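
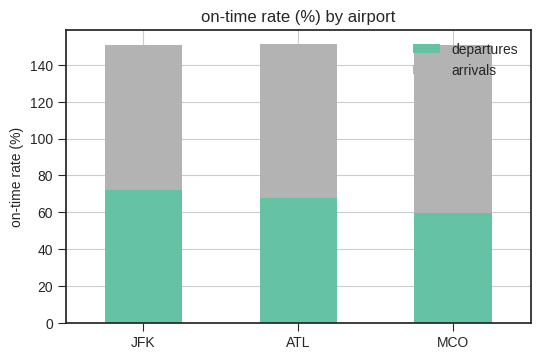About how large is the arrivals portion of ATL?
arrivals top ≈ 160, bottom ≈ 60; segment ≈ 100.

≈ 100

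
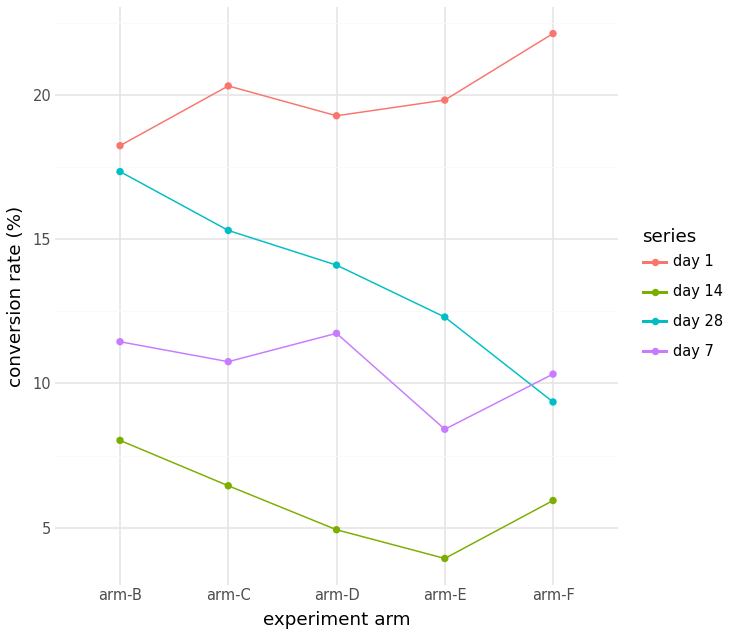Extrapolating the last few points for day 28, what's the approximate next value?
≈ 8

Last three: 14, 12, 10 → slope ≈ -2/step → next ≈ 8.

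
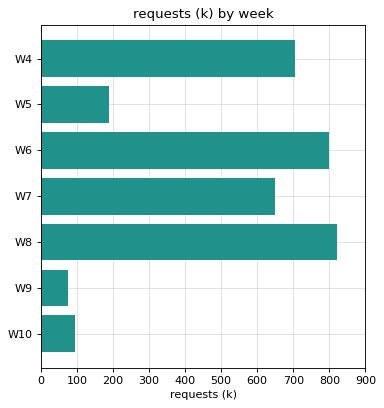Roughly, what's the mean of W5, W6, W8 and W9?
(200 + 800 + 800 + 100) / 4 ≈ 475.

≈ 475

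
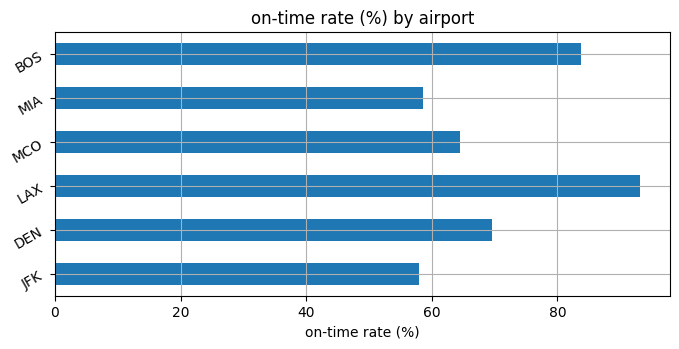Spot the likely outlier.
LAX ≈ 90; the rest sit between ≈ 60 and ≈ 80.

LAX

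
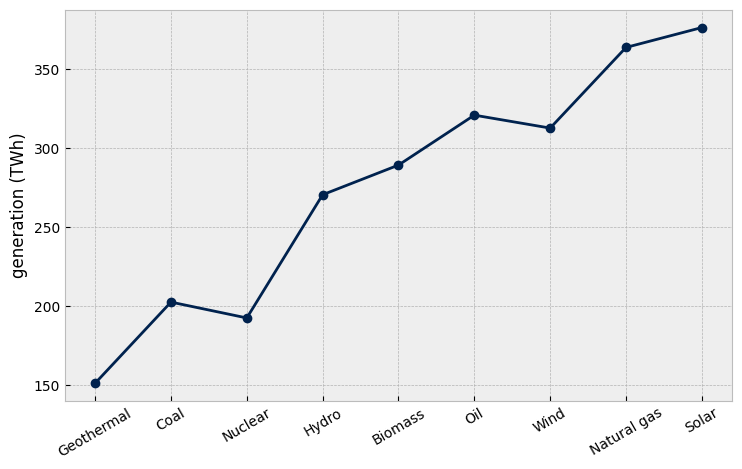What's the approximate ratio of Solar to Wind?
Solar ≈ 380, Wind ≈ 320; 380/320 ≈ 1.19.

≈ 1.19×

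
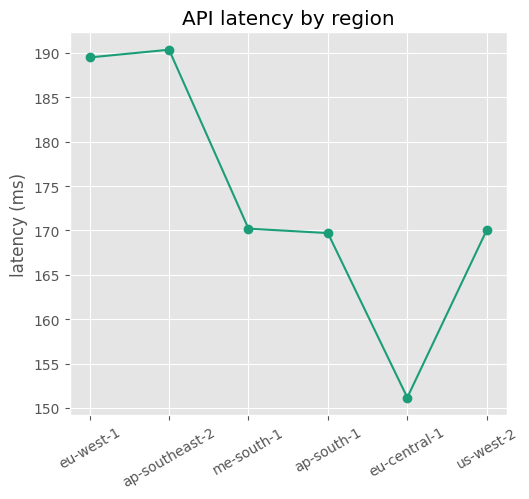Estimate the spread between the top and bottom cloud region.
Max ap-southeast-2 ≈ 190, min eu-central-1 ≈ 150; range ≈ 40.

≈ 40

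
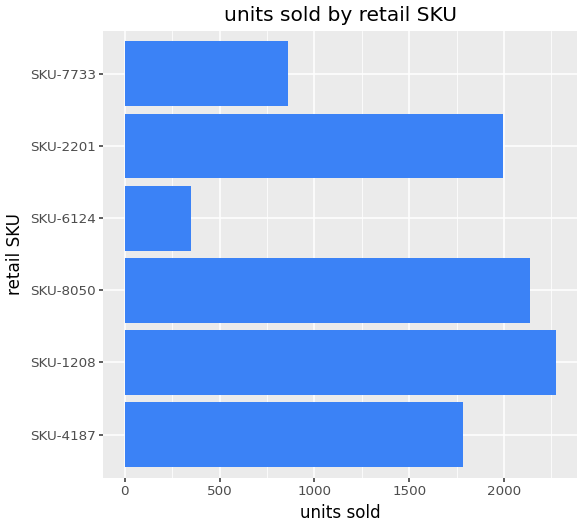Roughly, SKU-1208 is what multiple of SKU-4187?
≈ 1.22×

SKU-1208 ≈ 2200, SKU-4187 ≈ 1800; 2200/1800 ≈ 1.22.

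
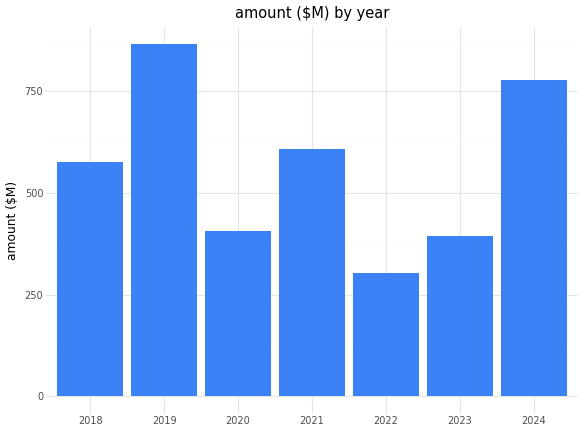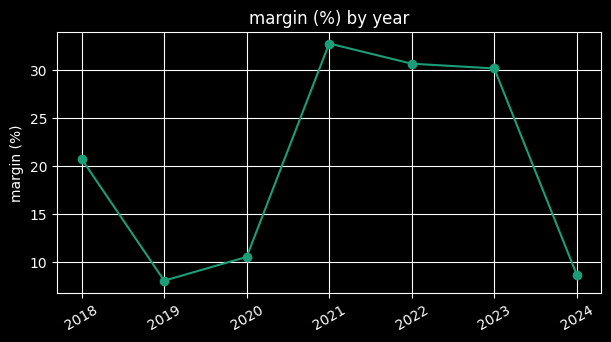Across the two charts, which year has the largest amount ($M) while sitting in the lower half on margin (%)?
Chart 2 median margin (%) ≈ 20; below-median years: 2019, 2020, 2024. Among those, 2019 has the highest amount ($M) (≈ 900).

2019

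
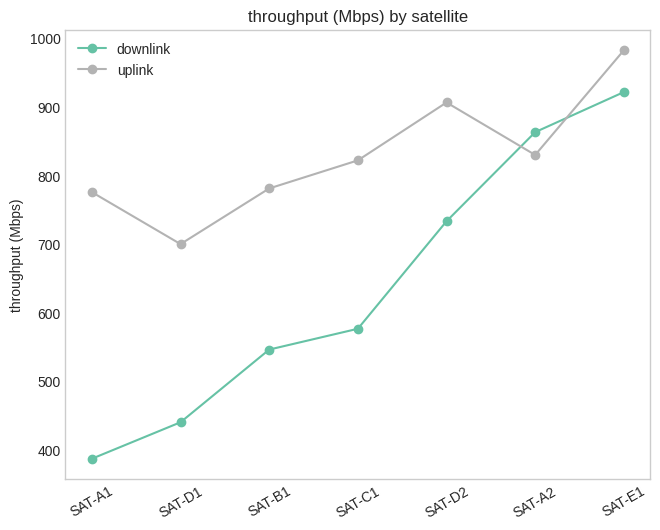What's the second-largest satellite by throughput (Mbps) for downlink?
Top 3 for downlink: SAT-E1 ≈ 900, SAT-A2 ≈ 850, SAT-D2 ≈ 750.

SAT-A2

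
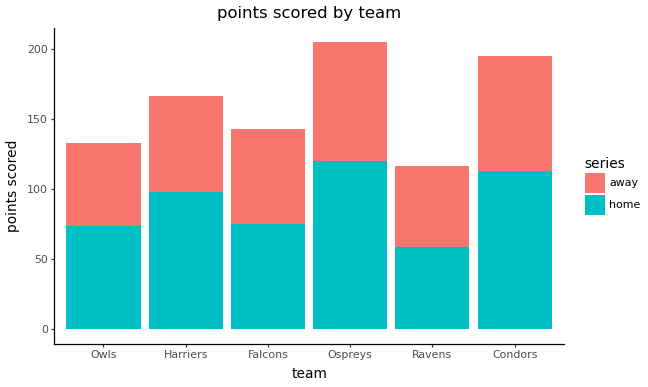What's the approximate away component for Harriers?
≈ 60

away top ≈ 160, bottom ≈ 100; segment ≈ 60.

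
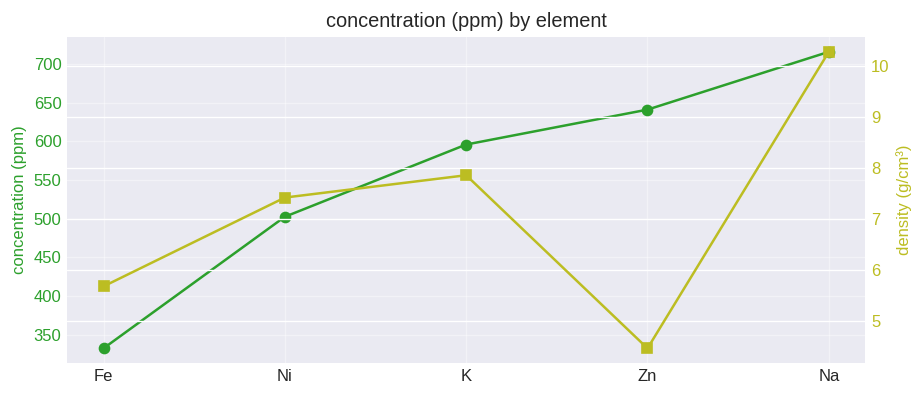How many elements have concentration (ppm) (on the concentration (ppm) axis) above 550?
Above 550: K, Zn, Na.

3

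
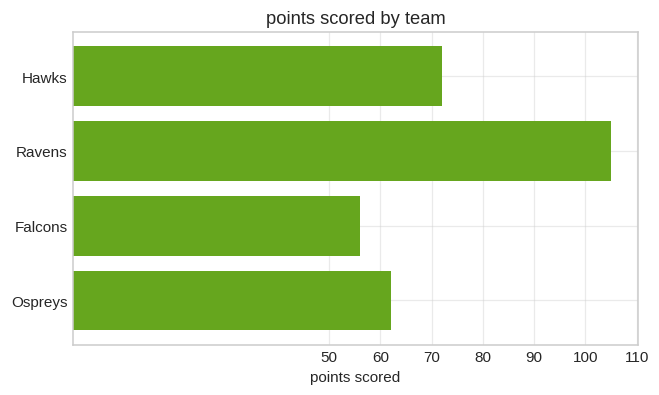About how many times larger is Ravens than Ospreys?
≈ 1.67×

Ravens ≈ 100, Ospreys ≈ 60; 100/60 ≈ 1.67.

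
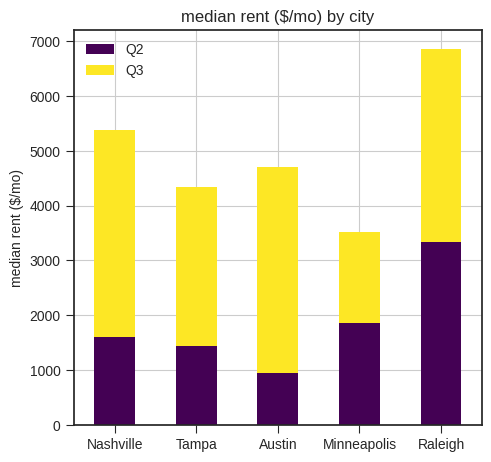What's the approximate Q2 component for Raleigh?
≈ 3000

Q2 top ≈ 3000, bottom ≈ 0; segment ≈ 3000.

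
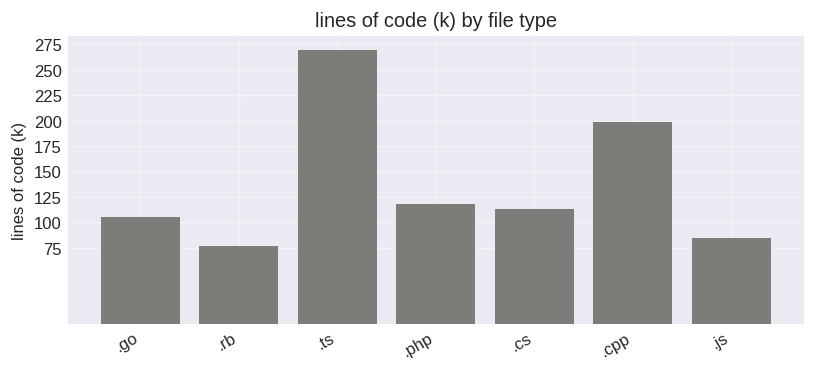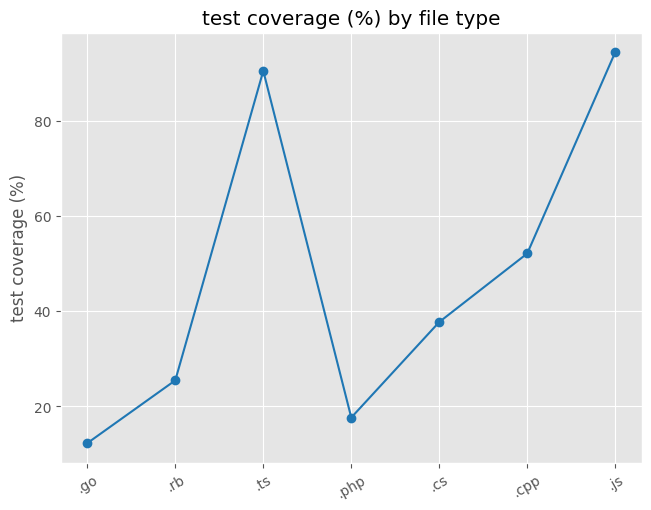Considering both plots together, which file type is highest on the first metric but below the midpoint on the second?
.php

Chart 2 median test coverage (%) ≈ 40; below-median file types: .go, .rb, .php. Among those, .php has the highest lines of code (k) (≈ 125).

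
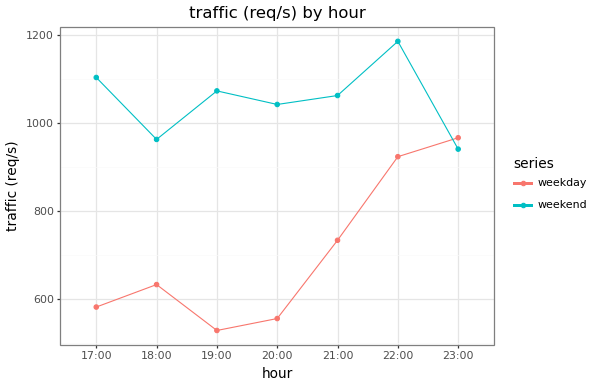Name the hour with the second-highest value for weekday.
Top 3 for weekday: 23:00 ≈ 1000, 22:00 ≈ 900, 21:00 ≈ 700.

22:00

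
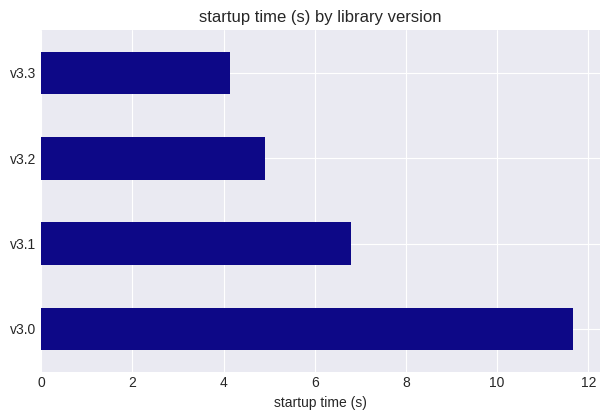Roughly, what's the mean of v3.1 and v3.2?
(7 + 5) / 2 ≈ 6.

≈ 6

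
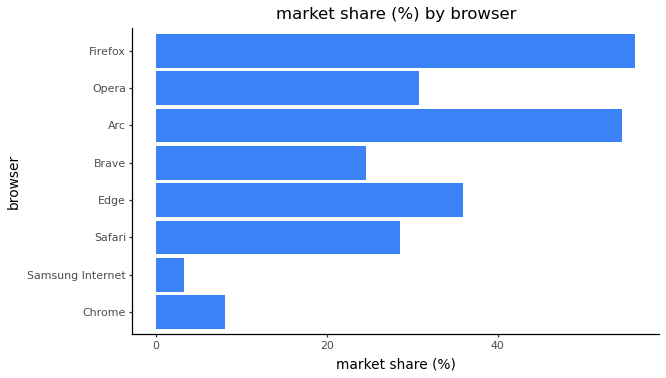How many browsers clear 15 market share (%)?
Above 15: Safari, Edge, Brave, Arc, Opera, Firefox.

6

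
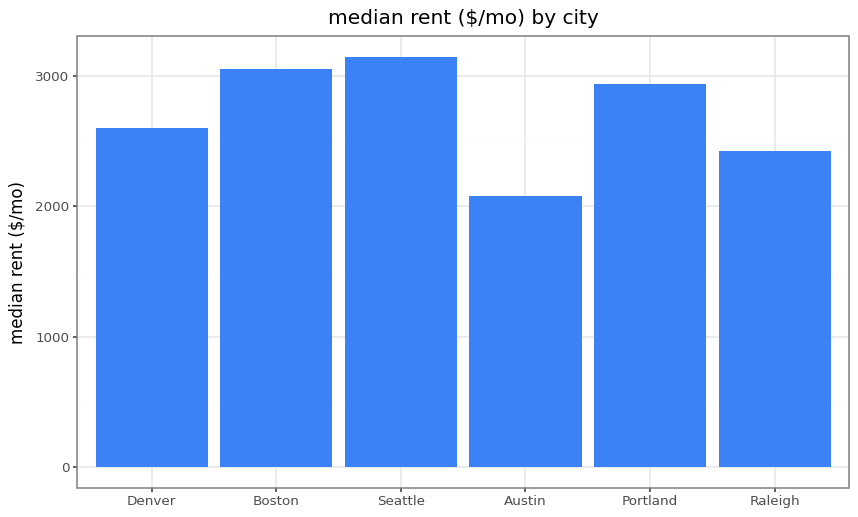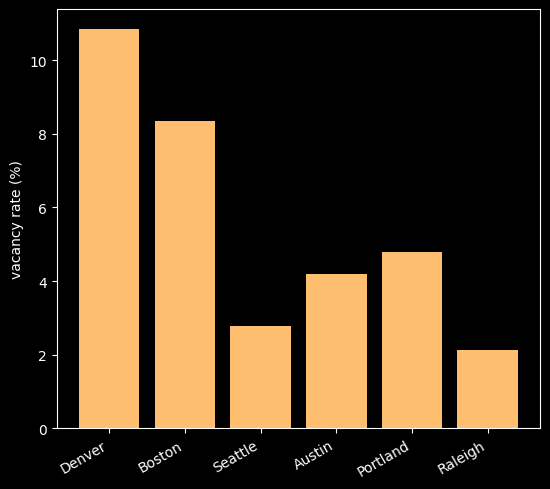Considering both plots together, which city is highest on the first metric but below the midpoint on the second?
Seattle

Chart 2 median vacancy rate (%) ≈ 5; below-median cities: Seattle, Austin, Raleigh. Among those, Seattle has the highest median rent ($/mo) (≈ 3000).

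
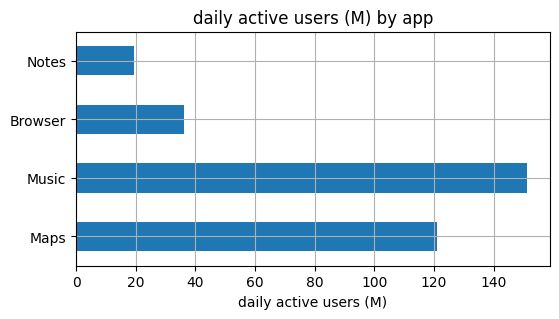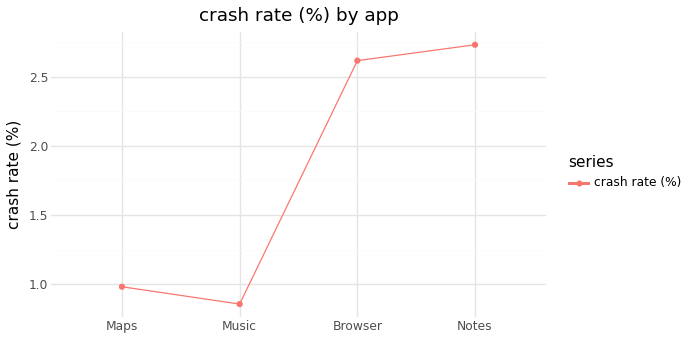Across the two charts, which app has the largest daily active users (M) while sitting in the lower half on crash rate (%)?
Music

Chart 2 median crash rate (%) ≈ 2; below-median apps: Maps, Music. Among those, Music has the highest daily active users (M) (≈ 160).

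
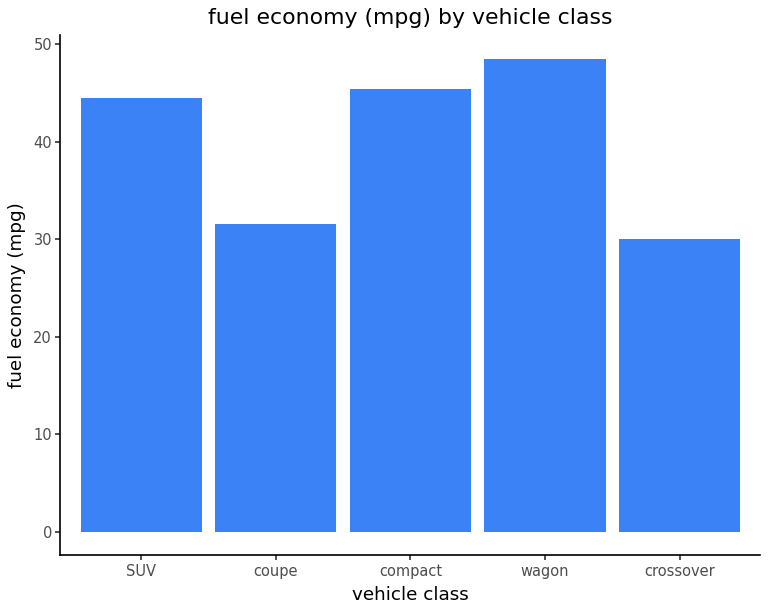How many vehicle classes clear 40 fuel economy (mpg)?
Above 40: SUV, compact, wagon.

3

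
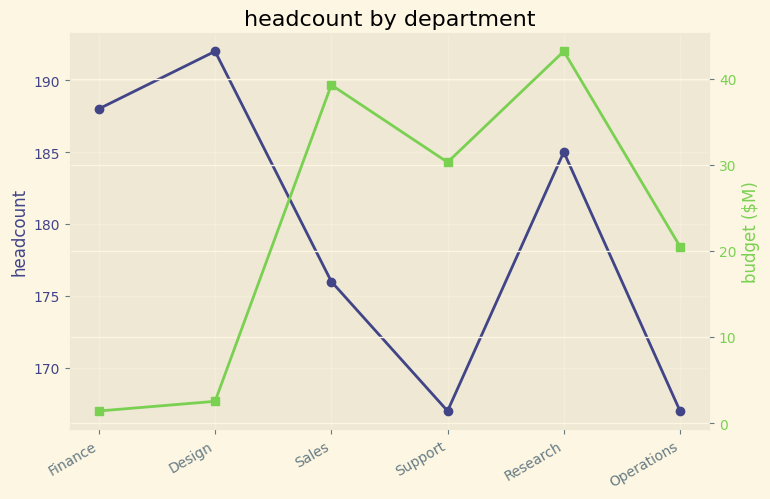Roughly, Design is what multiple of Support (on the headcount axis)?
≈ 1.15×

Design ≈ 190, Support ≈ 165; 190/165 ≈ 1.15.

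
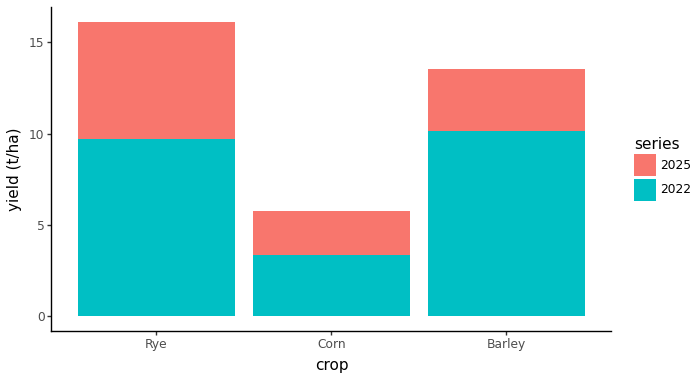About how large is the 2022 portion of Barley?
≈ 10

2022 top ≈ 10, bottom ≈ 0; segment ≈ 10.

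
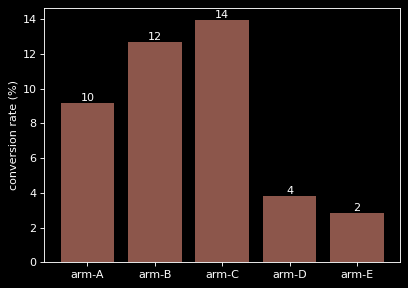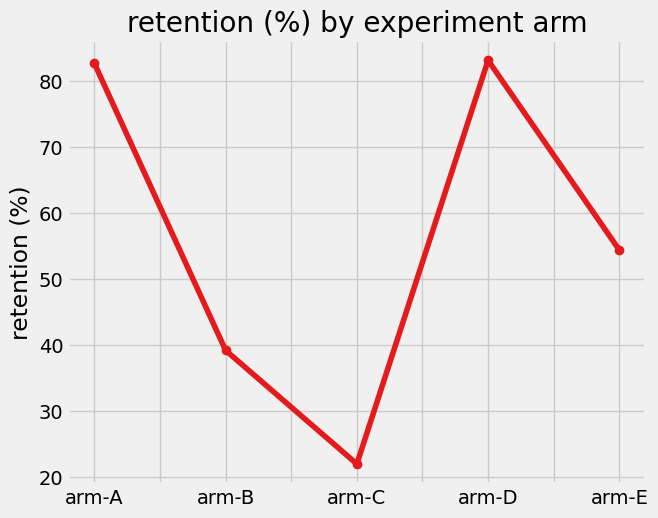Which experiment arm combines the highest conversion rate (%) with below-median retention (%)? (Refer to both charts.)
arm-C

Chart 2 median retention (%) ≈ 50; below-median experiment arms: arm-B, arm-C. Among those, arm-C has the highest conversion rate (%) (≈ 14).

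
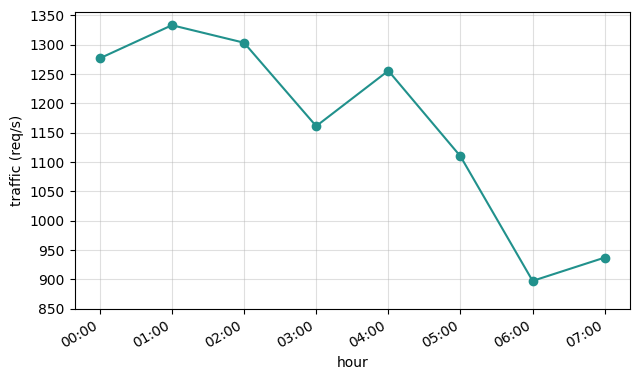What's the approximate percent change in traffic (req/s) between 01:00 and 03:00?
≈ -14.8%

01:00 ≈ 1350, 03:00 ≈ 1150; (1150 − 1350) / 1350 ≈ -14.8%.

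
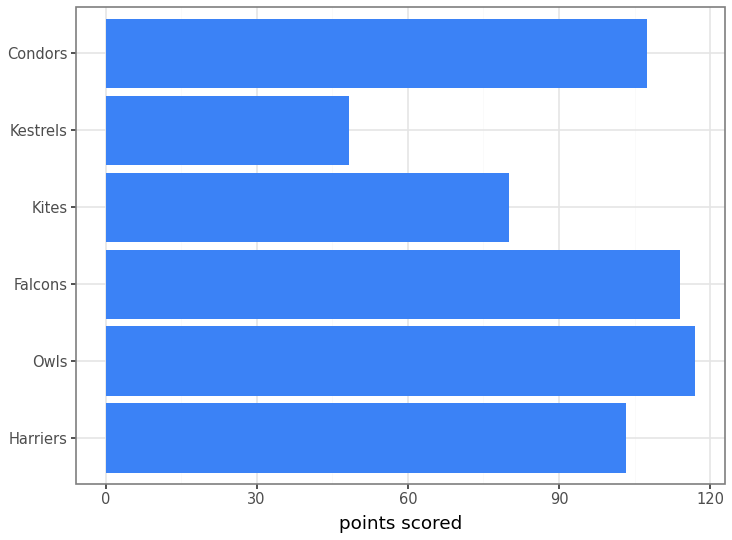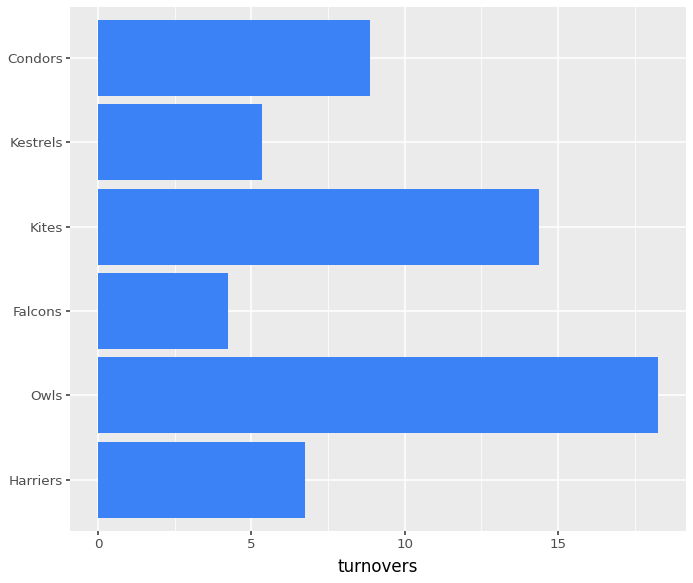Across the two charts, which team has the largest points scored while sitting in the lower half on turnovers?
Chart 2 median turnovers ≈ 8; below-median teams: Harriers, Falcons, Kestrels. Among those, Falcons has the highest points scored (≈ 120).

Falcons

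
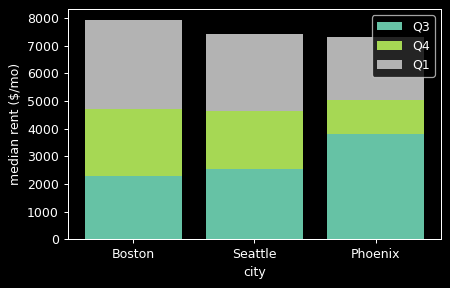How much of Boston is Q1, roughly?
≈ 3000

Q1 top ≈ 8000, bottom ≈ 5000; segment ≈ 3000.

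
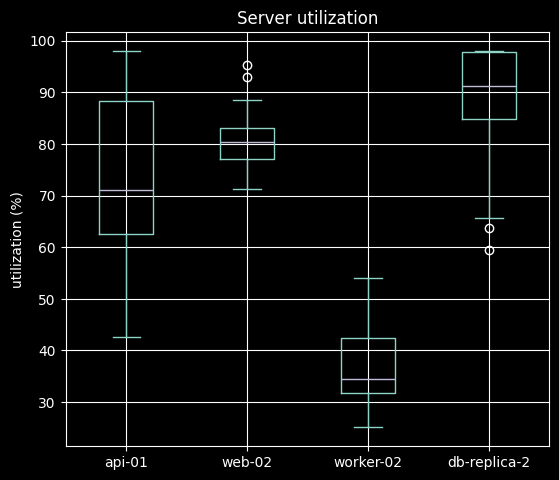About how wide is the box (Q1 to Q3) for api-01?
Q3 ≈ 90, Q1 ≈ 65; IQR ≈ 25.

≈ 25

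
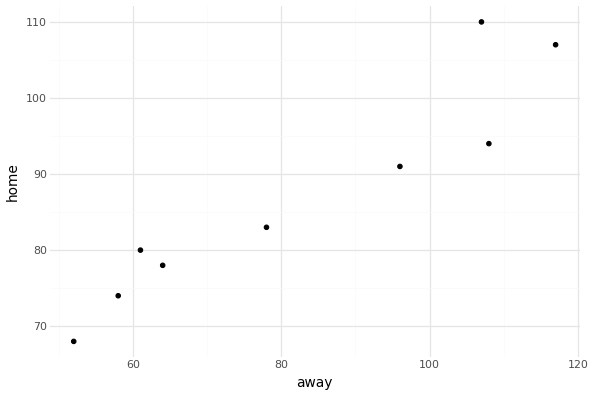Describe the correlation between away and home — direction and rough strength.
positive, strong

Points are positively correlated; strong (|r| ≈ 0.9).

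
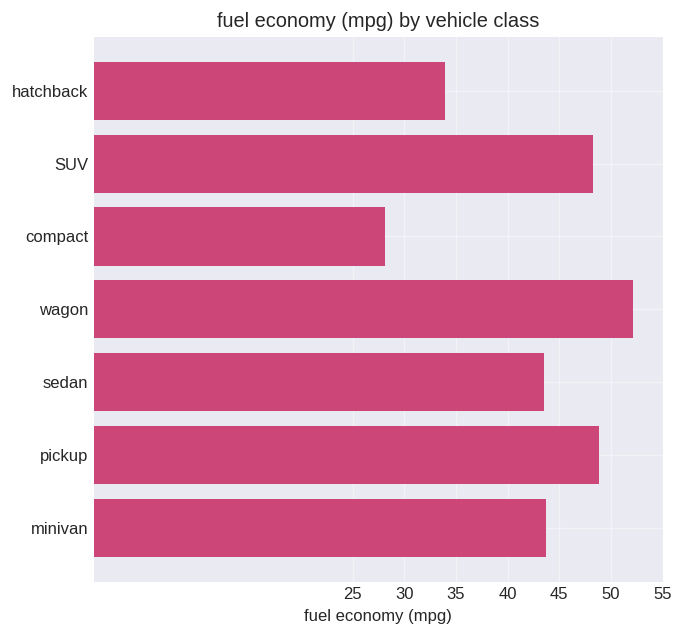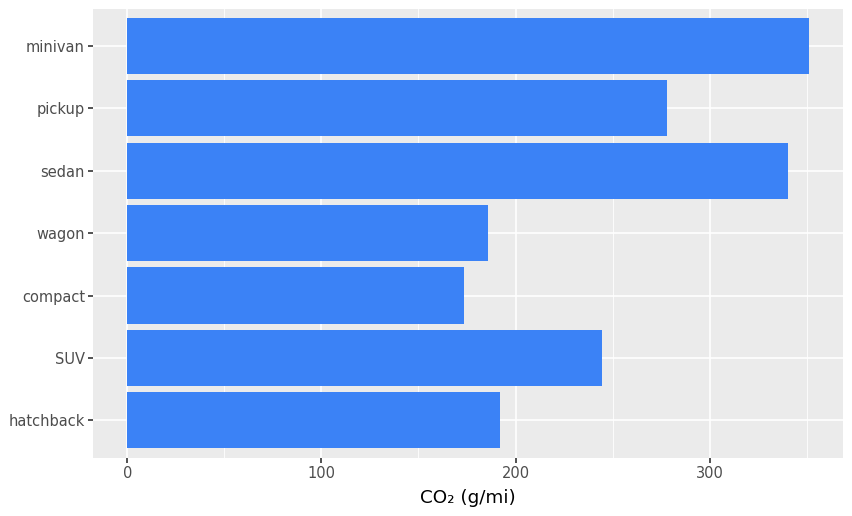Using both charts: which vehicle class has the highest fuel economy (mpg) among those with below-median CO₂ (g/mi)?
Chart 2 median CO₂ (g/mi) ≈ 250; below-median vehicle classes: hatchback, compact, wagon. Among those, wagon has the highest fuel economy (mpg) (≈ 50).

wagon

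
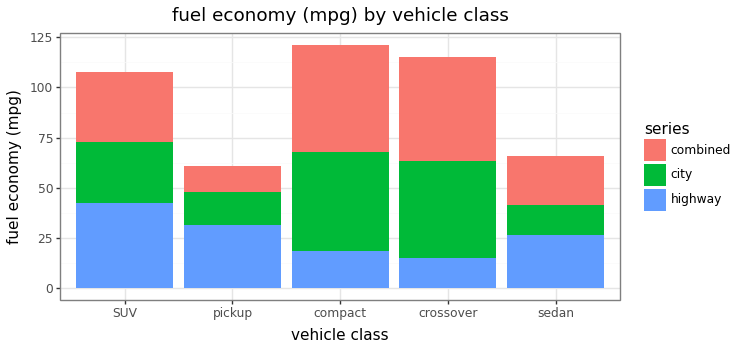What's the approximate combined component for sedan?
combined top ≈ 60, bottom ≈ 40; segment ≈ 20.

≈ 20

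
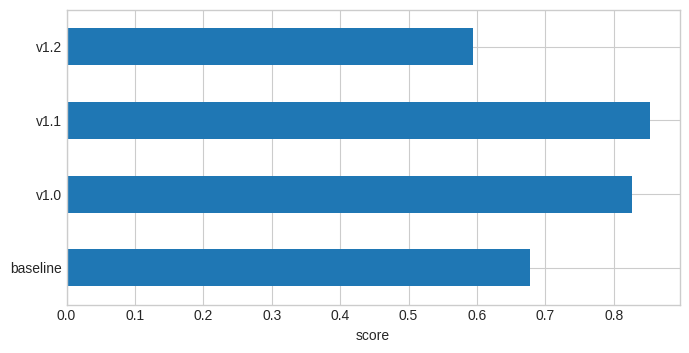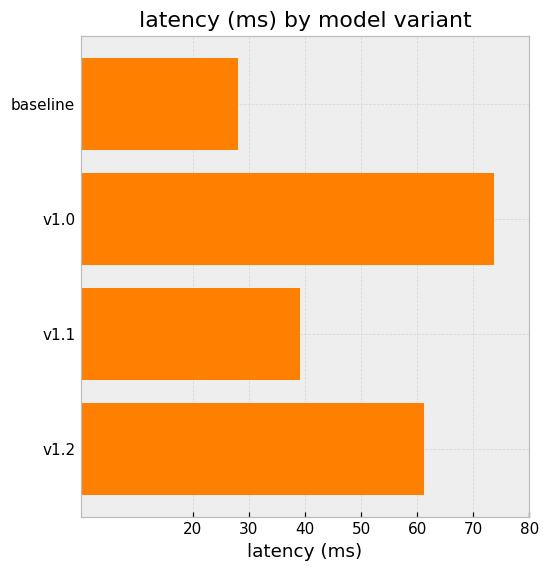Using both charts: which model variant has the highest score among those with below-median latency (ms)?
Chart 2 median latency (ms) ≈ 50; below-median model variants: baseline, v1.1. Among those, v1.1 has the highest score (≈ 0.9).

v1.1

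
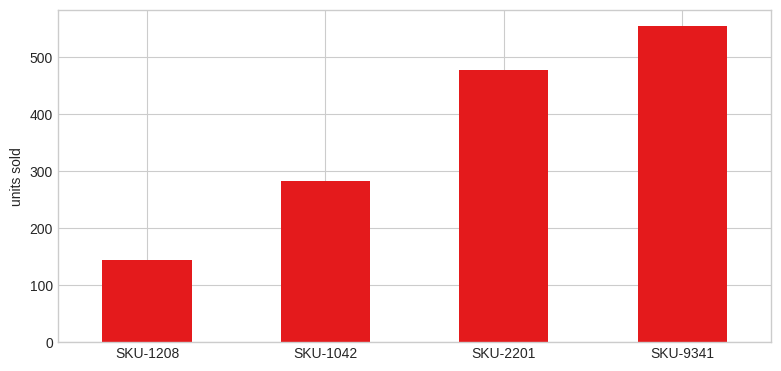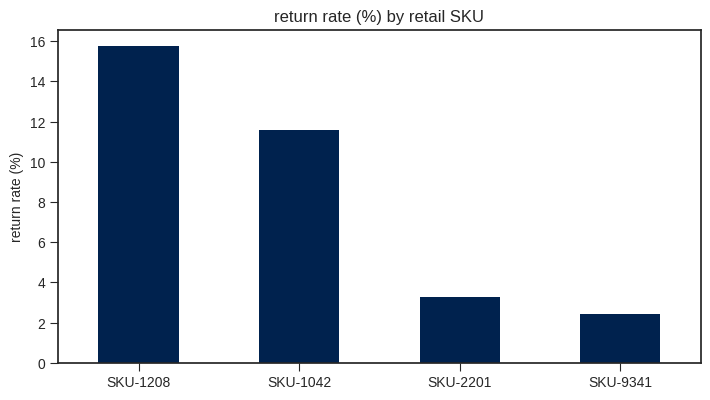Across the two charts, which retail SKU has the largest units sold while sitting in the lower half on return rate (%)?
SKU-9341

Chart 2 median return rate (%) ≈ 8; below-median retail SKUs: SKU-2201, SKU-9341. Among those, SKU-9341 has the highest units sold (≈ 600).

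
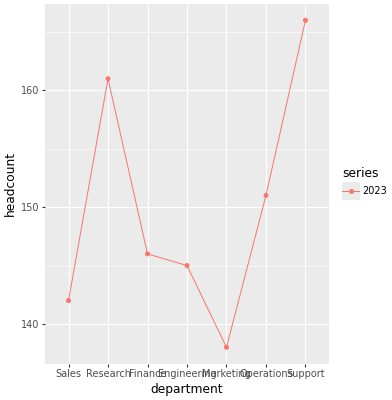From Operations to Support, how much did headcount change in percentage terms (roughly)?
≈ +10%

Operations ≈ 150, Support ≈ 165; (165 − 150) / 150 ≈ +10%.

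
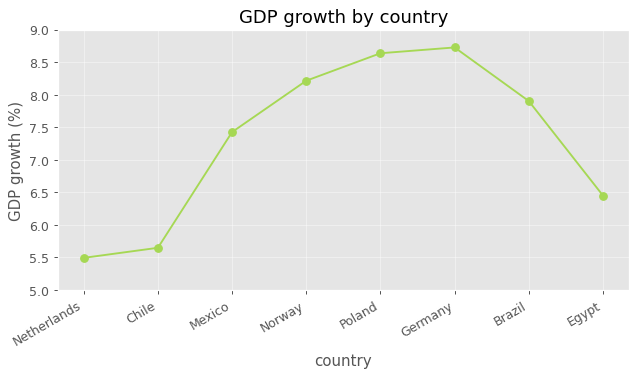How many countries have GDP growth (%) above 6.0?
Above 6.0: Mexico, Norway, Poland, Germany, Brazil, Egypt.

6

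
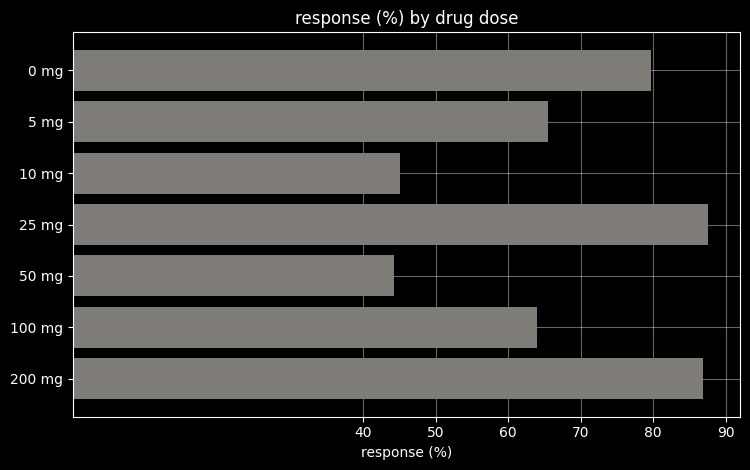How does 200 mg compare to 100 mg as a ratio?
200 mg ≈ 90, 100 mg ≈ 60; 90/60 ≈ 1.5.

≈ 1.5×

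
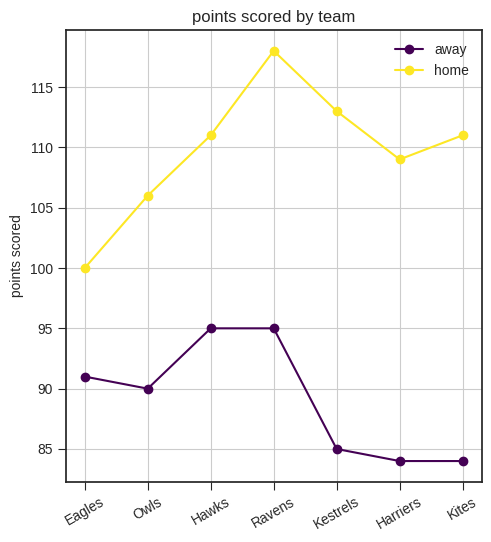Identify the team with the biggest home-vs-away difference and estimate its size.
Kestrels: home ≈ 115, away ≈ 85 → gap ≈ 30. Next-largest (Kites) is only ≈ 25.

Kestrels, ≈ 30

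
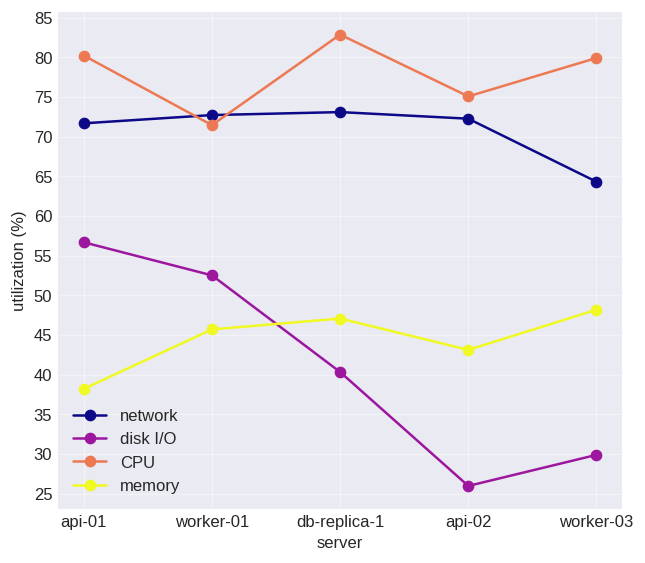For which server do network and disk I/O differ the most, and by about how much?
api-02, ≈ 45 %

api-02: network ≈ 70, disk I/O ≈ 25 → gap ≈ 45. Next-largest (worker-03) is only ≈ 35.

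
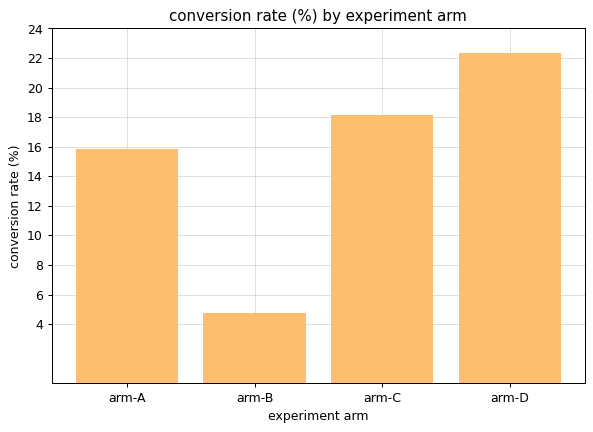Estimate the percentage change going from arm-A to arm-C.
arm-A ≈ 16, arm-C ≈ 18; (18 − 16) / 16 ≈ +12.5%.

≈ +12.5%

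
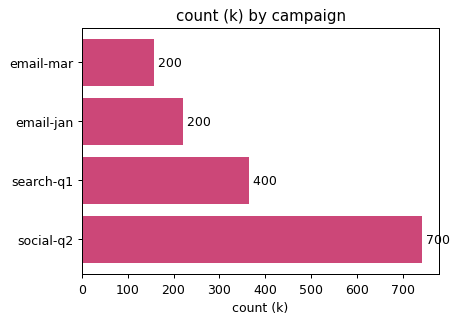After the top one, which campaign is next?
search-q1

Top 3: social-q2 ≈ 700, search-q1 ≈ 400, email-jan ≈ 200.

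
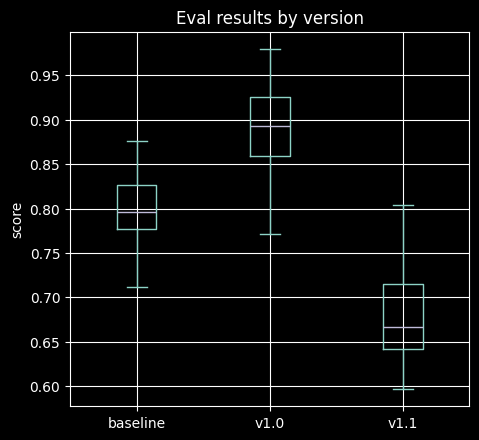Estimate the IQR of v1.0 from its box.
Q3 ≈ 0.92, Q1 ≈ 0.86; IQR ≈ 0.06.

≈ 0.06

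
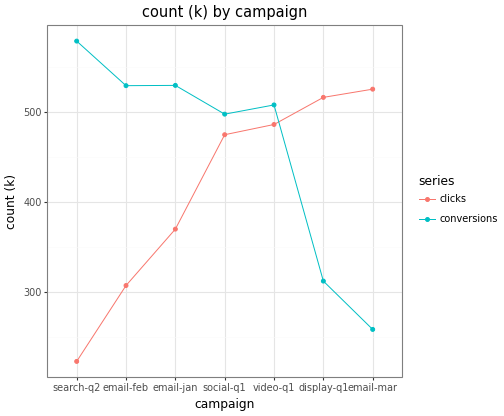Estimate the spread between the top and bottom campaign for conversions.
Max search-q2 ≈ 600, min email-mar ≈ 250; range ≈ 350.

≈ 350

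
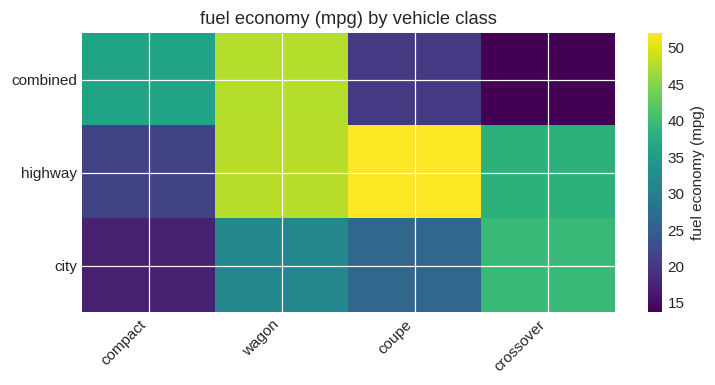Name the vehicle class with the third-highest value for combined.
Top 4 for combined: wagon ≈ 50, compact ≈ 35, coupe ≈ 20, crossover ≈ 15.

coupe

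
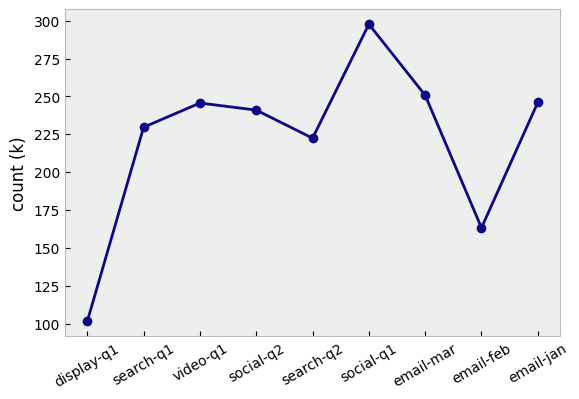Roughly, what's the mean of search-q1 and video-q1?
(220 + 240) / 2 ≈ 230.

≈ 230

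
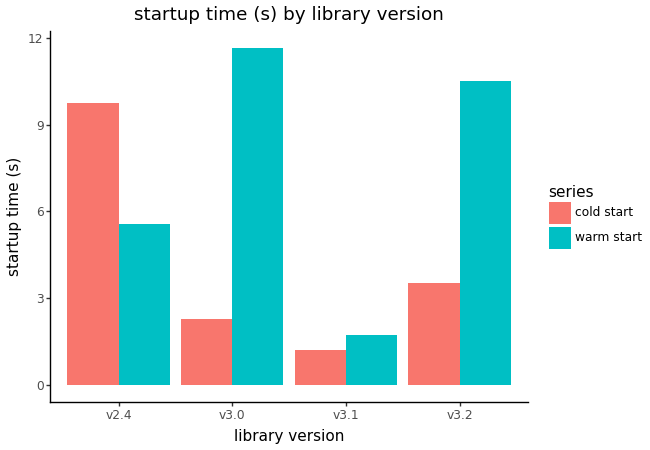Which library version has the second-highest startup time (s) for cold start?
v3.2

Top 3 for cold start: v2.4 ≈ 10, v3.2 ≈ 4, v3.0 ≈ 2.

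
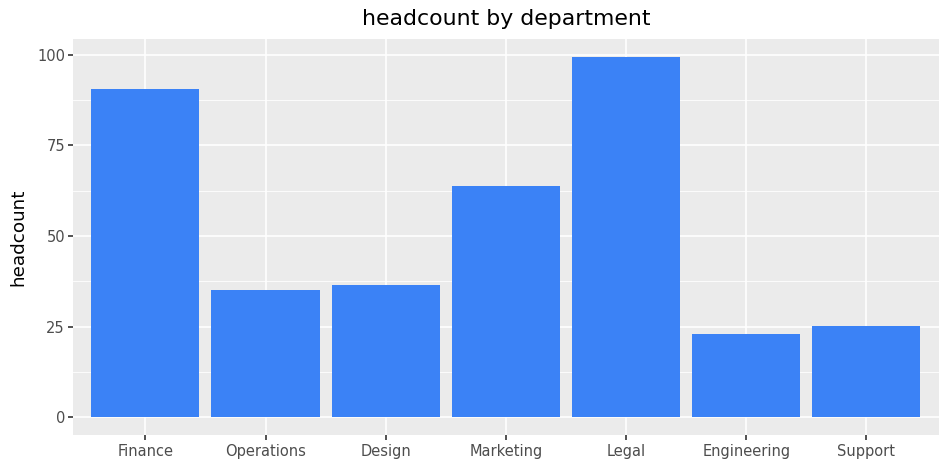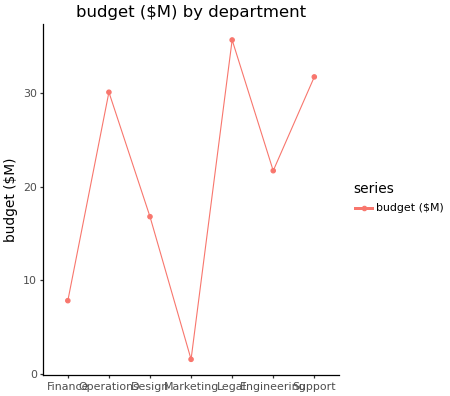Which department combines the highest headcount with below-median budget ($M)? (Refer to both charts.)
Finance

Chart 2 median budget ($M) ≈ 20; below-median departments: Finance, Design, Marketing. Among those, Finance has the highest headcount (≈ 90).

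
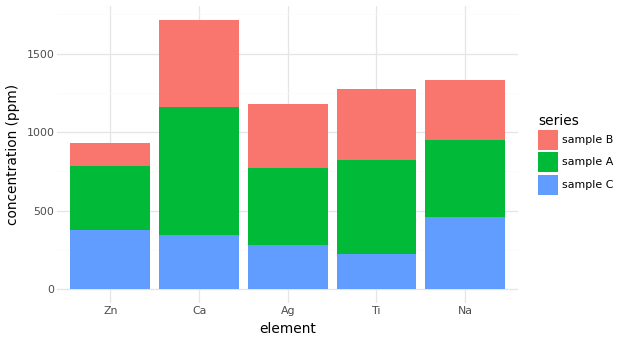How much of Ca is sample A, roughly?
sample A top ≈ 1200, bottom ≈ 400; segment ≈ 800.

≈ 800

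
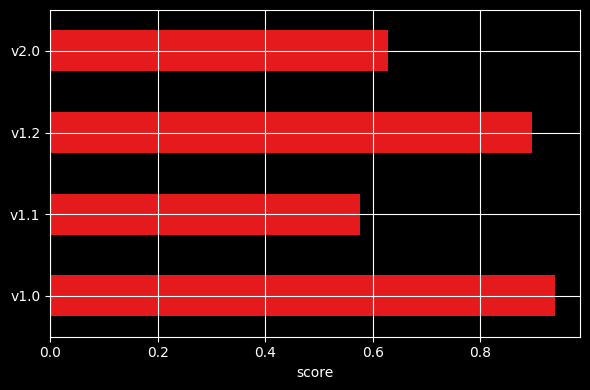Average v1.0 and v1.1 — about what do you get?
(0.9 + 0.6) / 2 ≈ 0.75.

≈ 0.75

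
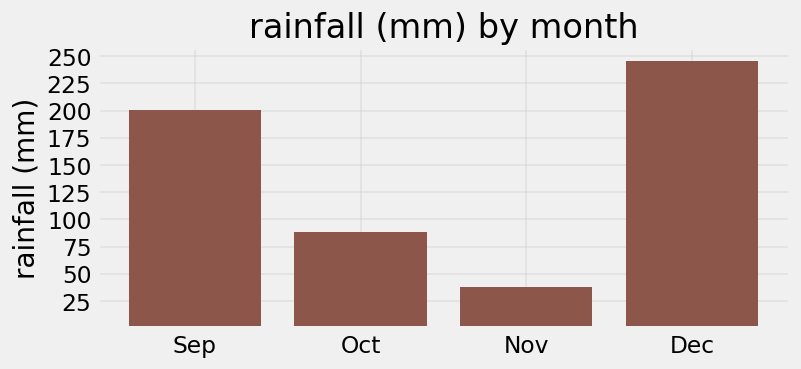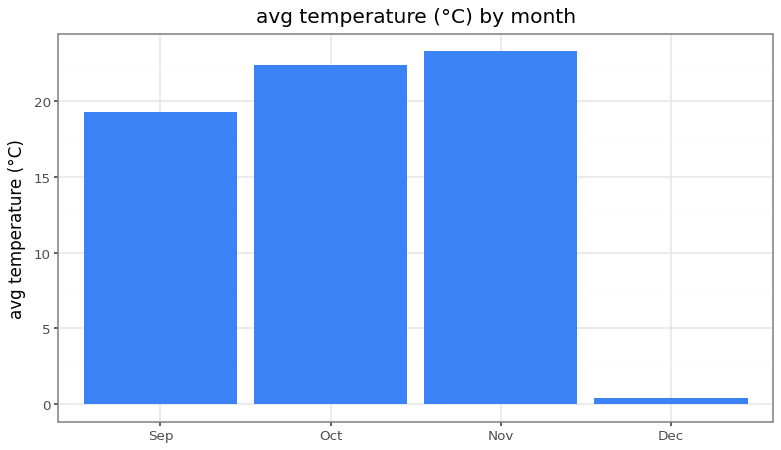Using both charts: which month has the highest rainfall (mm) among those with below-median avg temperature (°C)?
Chart 2 median avg temperature (°C) ≈ 20; below-median months: Sep, Dec. Among those, Dec has the highest rainfall (mm) (≈ 250).

Dec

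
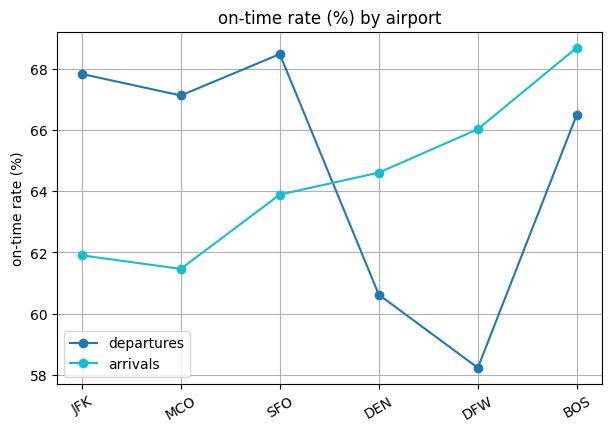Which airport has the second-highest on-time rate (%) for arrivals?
DFW

Top 3 for arrivals: BOS ≈ 69, DFW ≈ 66, DEN ≈ 65.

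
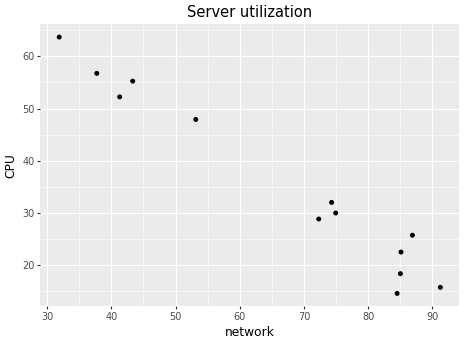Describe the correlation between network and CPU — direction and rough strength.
Points are negatively correlated; strong (|r| ≈ 1.0).

negative, strong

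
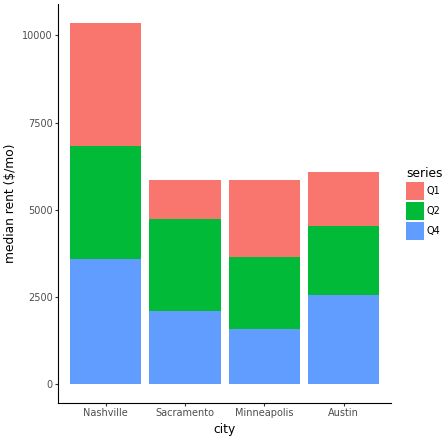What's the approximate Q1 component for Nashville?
≈ 3000

Q1 top ≈ 10000, bottom ≈ 7000; segment ≈ 3000.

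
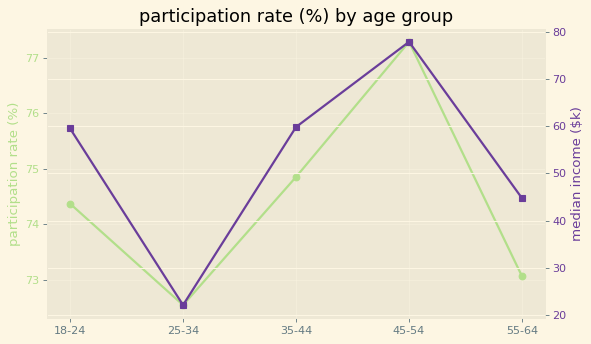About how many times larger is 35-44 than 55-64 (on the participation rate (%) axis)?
35-44 ≈ 75.0, 55-64 ≈ 73.0; 75.0/73.0 ≈ 1.03.

≈ 1.03×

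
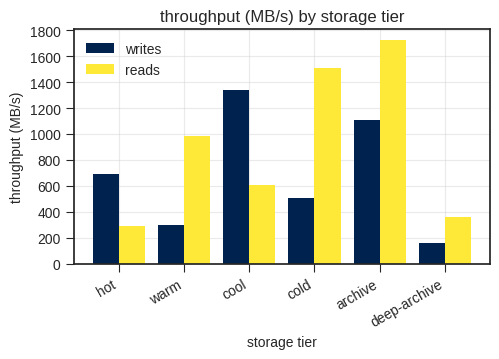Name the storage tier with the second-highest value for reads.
Top 3 for reads: archive ≈ 1800, cold ≈ 1600, warm ≈ 1000.

cold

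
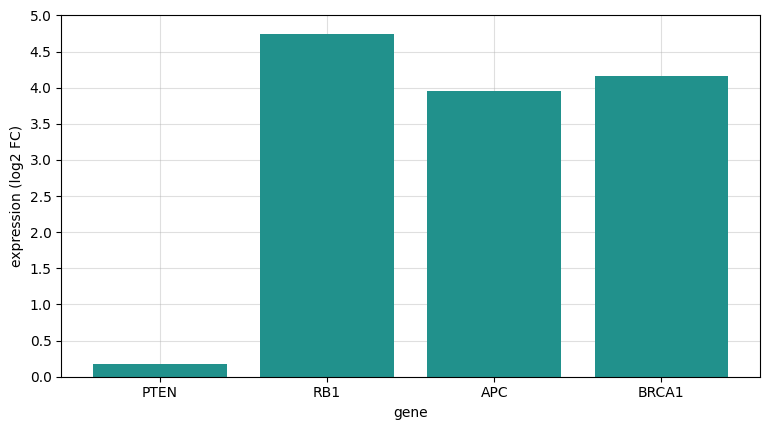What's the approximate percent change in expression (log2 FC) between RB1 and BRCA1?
≈ -11.1%

RB1 ≈ 4.5, BRCA1 ≈ 4.0; (4.0 − 4.5) / 4.5 ≈ -11.1%.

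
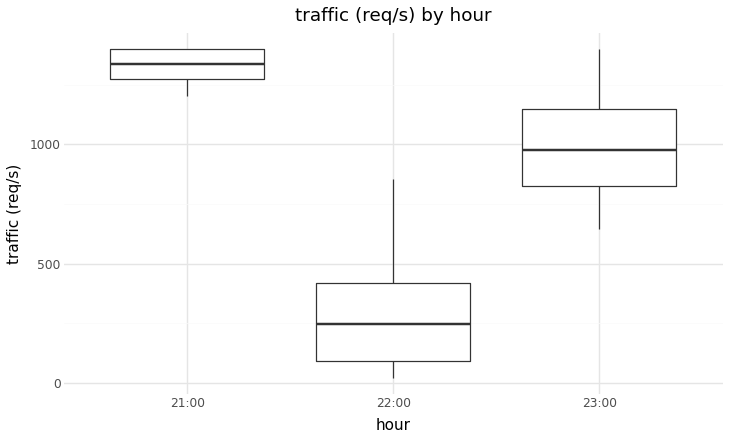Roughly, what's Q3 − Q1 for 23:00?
≈ 300

Q3 ≈ 1100, Q1 ≈ 800; IQR ≈ 300.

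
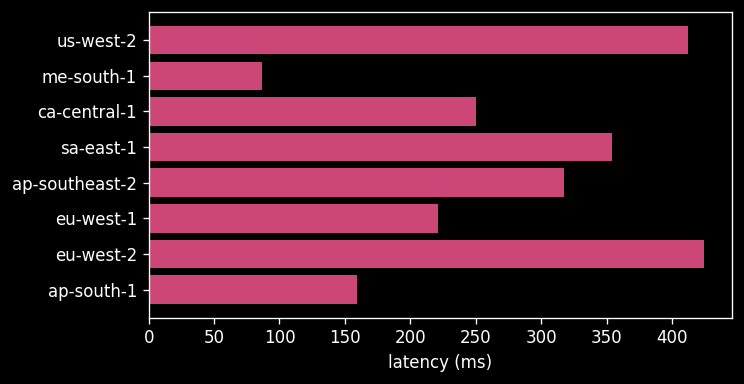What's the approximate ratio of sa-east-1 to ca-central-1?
sa-east-1 ≈ 350, ca-central-1 ≈ 250; 350/250 ≈ 1.4.

≈ 1.4×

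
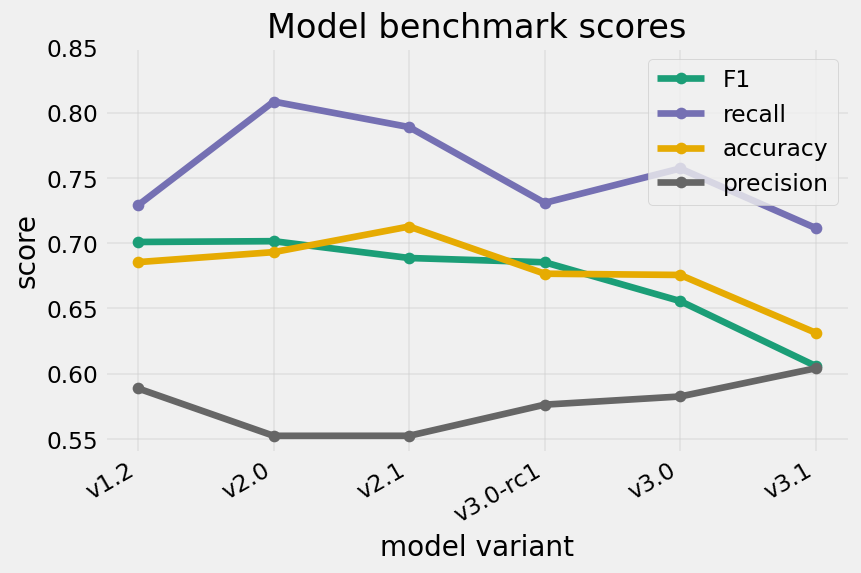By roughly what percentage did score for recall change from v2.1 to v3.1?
v2.1 ≈ 0.80, v3.1 ≈ 0.70; (0.70 − 0.80) / 0.80 ≈ -12.5%.

≈ -12.5%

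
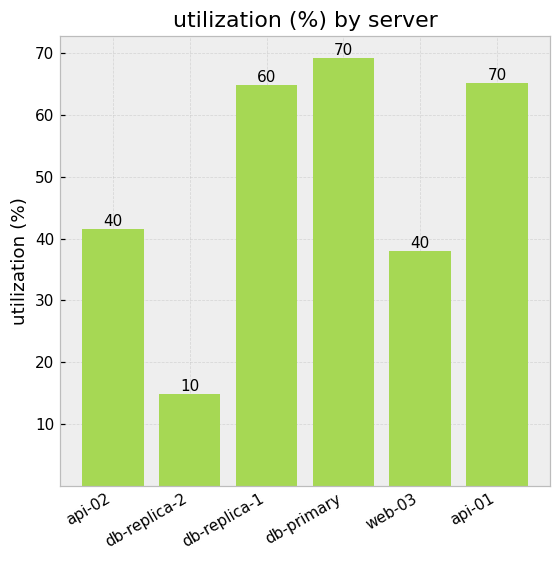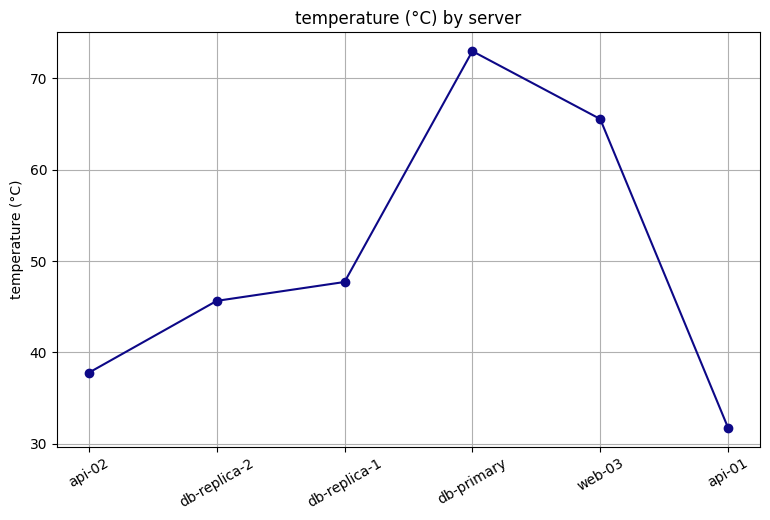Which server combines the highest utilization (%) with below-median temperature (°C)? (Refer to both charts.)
api-01

Chart 2 median temperature (°C) ≈ 50; below-median servers: api-02, db-replica-2, api-01. Among those, api-01 has the highest utilization (%) (≈ 70).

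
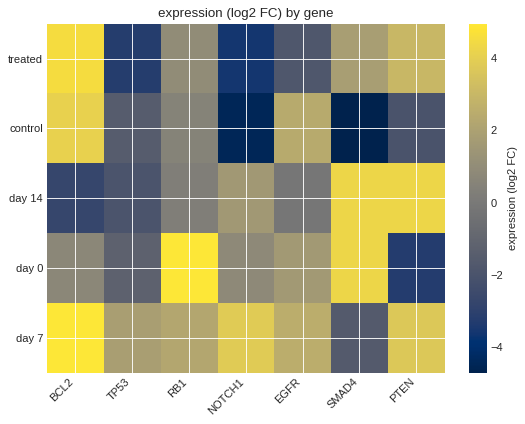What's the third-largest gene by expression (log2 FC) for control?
Top 4 for control: BCL2 ≈ 4, EGFR ≈ 2, RB1 ≈ 1, TP53 ≈ -2.

RB1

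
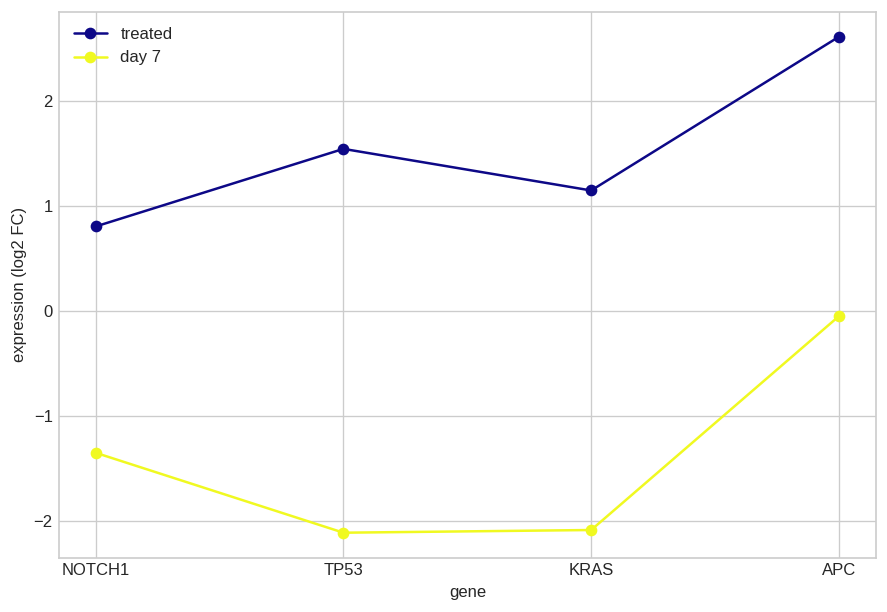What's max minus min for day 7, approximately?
≈ 2.0

Max APC ≈ 0.0, min TP53 ≈ -2.0; range ≈ 2.0.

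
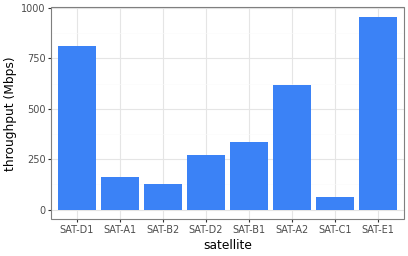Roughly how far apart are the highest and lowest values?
Max SAT-E1 ≈ 1000, min SAT-C1 ≈ 100; range ≈ 900.

≈ 900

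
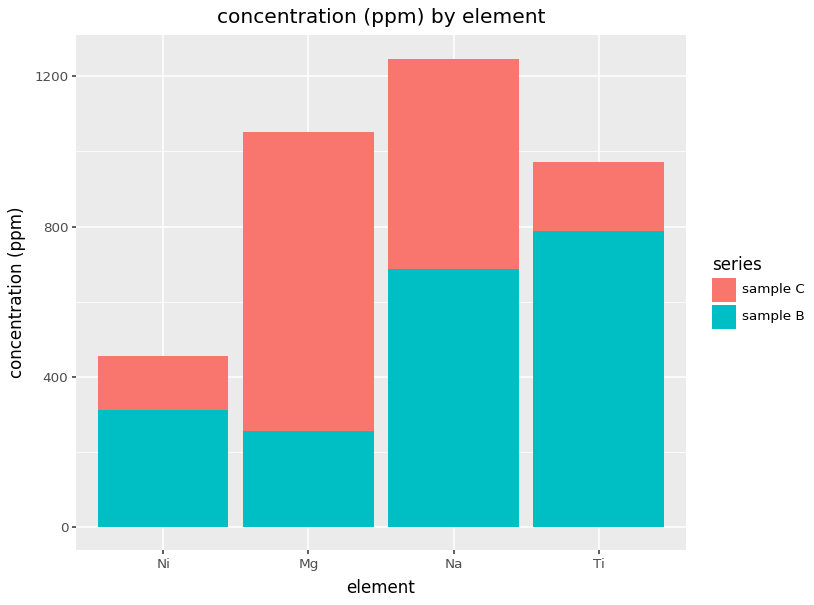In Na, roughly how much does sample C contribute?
sample C top ≈ 1200, bottom ≈ 600; segment ≈ 600.

≈ 600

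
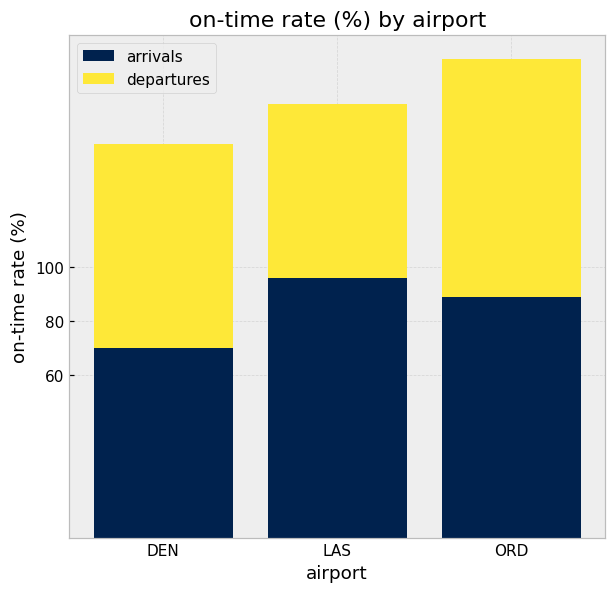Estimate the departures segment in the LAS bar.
≈ 60

departures top ≈ 160, bottom ≈ 100; segment ≈ 60.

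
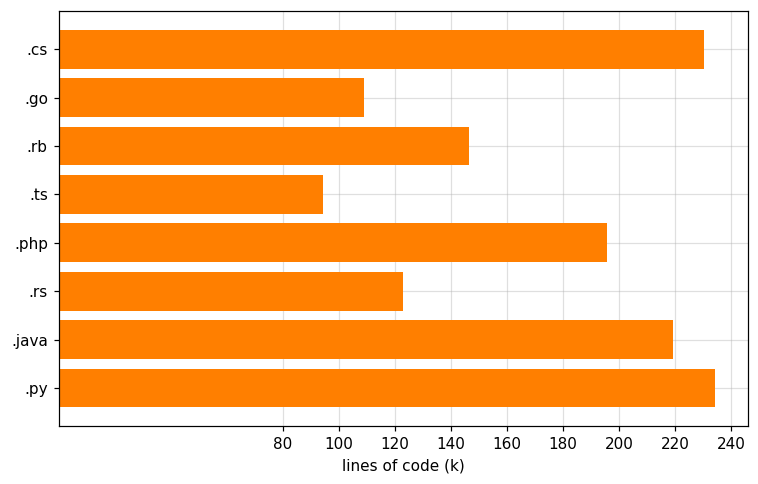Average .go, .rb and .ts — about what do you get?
(100 + 140 + 100) / 3 ≈ 113.

≈ 113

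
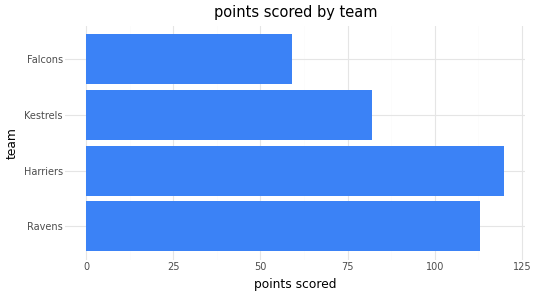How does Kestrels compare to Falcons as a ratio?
≈ 1.33×

Kestrels ≈ 80, Falcons ≈ 60; 80/60 ≈ 1.33.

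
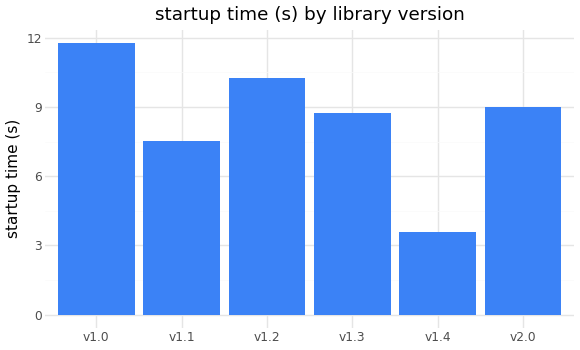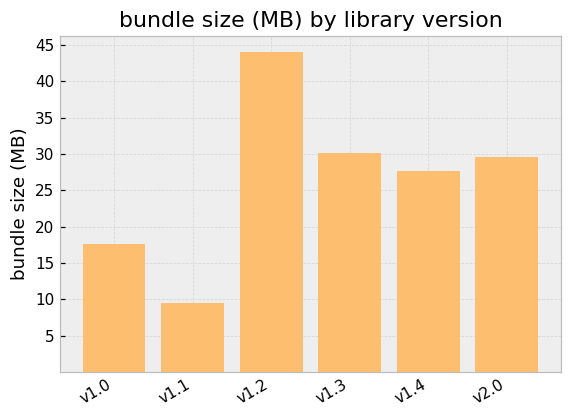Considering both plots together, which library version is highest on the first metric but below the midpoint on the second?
Chart 2 median bundle size (MB) ≈ 30; below-median library versions: v1.0, v1.1, v1.4. Among those, v1.0 has the highest startup time (s) (≈ 12).

v1.0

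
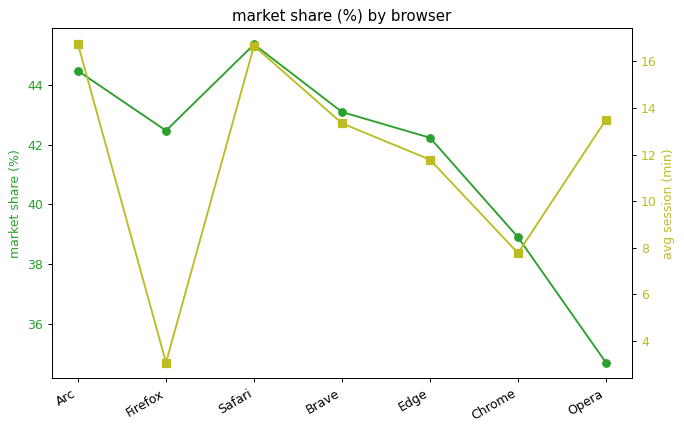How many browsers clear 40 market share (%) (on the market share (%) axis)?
5

Above 40: Arc, Firefox, Safari, Brave, Edge.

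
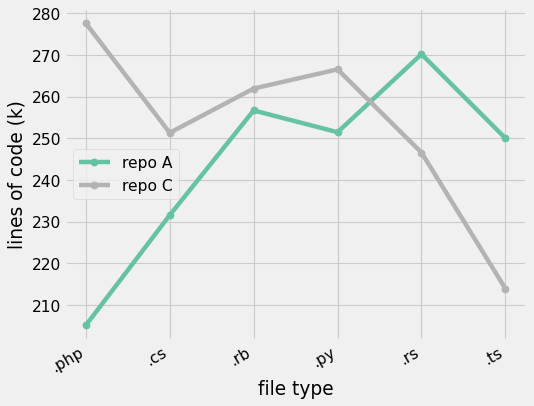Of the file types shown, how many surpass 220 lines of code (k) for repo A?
Above 220: .cs, .rb, .py, .rs, .ts.

5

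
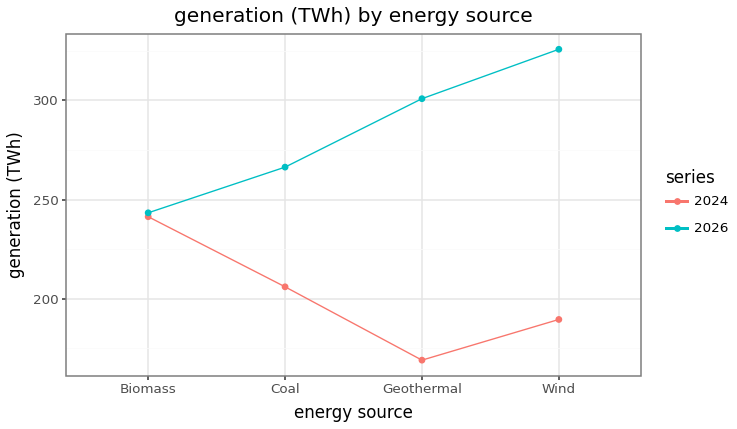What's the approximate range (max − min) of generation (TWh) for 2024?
Max Biomass ≈ 240, min Geothermal ≈ 160; range ≈ 80.

≈ 80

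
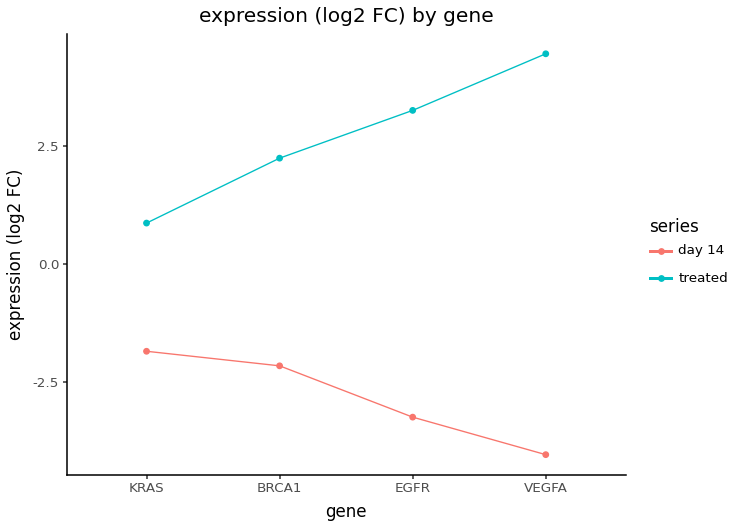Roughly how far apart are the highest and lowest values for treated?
Max VEGFA ≈ 4, min KRAS ≈ 1; range ≈ 3.

≈ 3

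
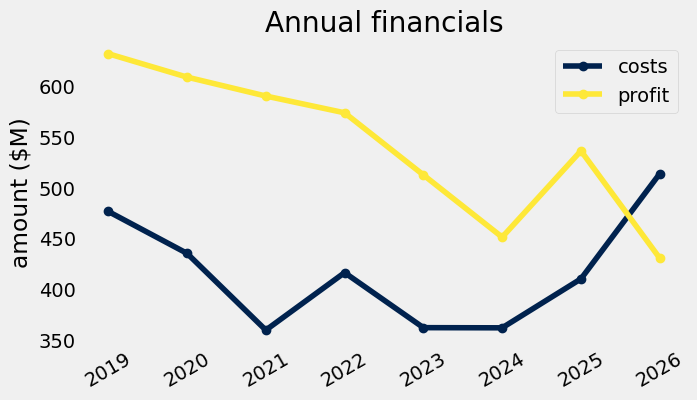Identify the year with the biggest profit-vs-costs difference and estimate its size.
2021, ≈ 250 $M

2021: profit ≈ 600, costs ≈ 350 → gap ≈ 250. Next-largest (2020) is only ≈ 175.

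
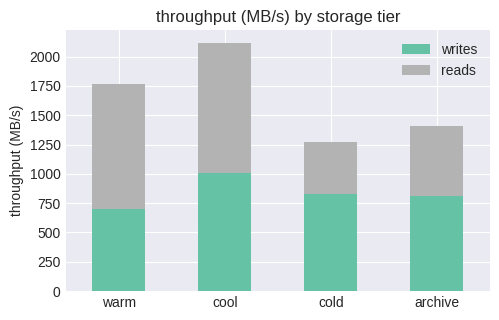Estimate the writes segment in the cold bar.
≈ 800

writes top ≈ 800, bottom ≈ 0; segment ≈ 800.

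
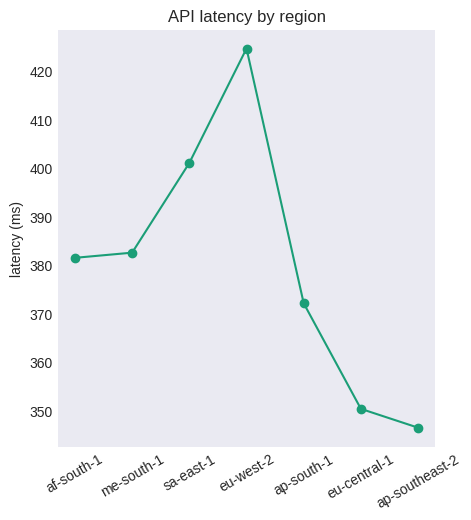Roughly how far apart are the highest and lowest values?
Max eu-west-2 ≈ 420, min ap-southeast-2 ≈ 350; range ≈ 70.

≈ 70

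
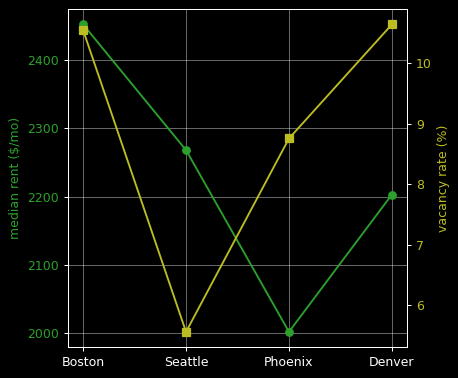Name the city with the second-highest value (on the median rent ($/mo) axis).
Seattle

Top 3 (on the median rent ($/mo) axis): Boston ≈ 2450, Seattle ≈ 2250, Denver ≈ 2200.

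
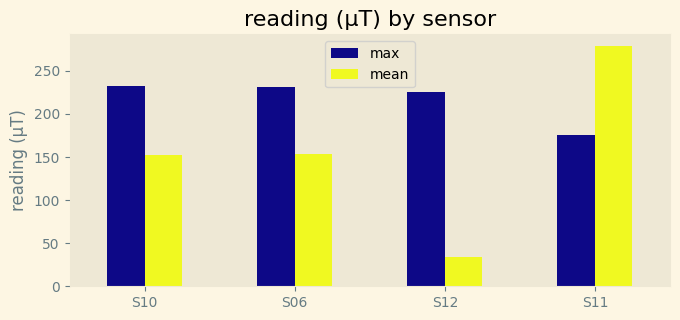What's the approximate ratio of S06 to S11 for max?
S06 ≈ 225, S11 ≈ 175; 225/175 ≈ 1.29.

≈ 1.29×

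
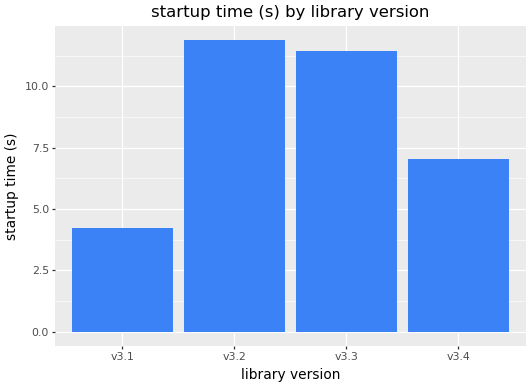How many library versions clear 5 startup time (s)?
3

Above 5: v3.2, v3.3, v3.4.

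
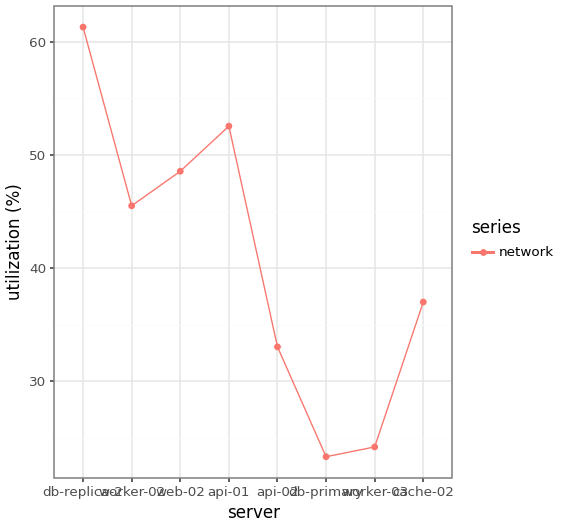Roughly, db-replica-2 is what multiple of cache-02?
db-replica-2 ≈ 60, cache-02 ≈ 35; 60/35 ≈ 1.71.

≈ 1.71×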